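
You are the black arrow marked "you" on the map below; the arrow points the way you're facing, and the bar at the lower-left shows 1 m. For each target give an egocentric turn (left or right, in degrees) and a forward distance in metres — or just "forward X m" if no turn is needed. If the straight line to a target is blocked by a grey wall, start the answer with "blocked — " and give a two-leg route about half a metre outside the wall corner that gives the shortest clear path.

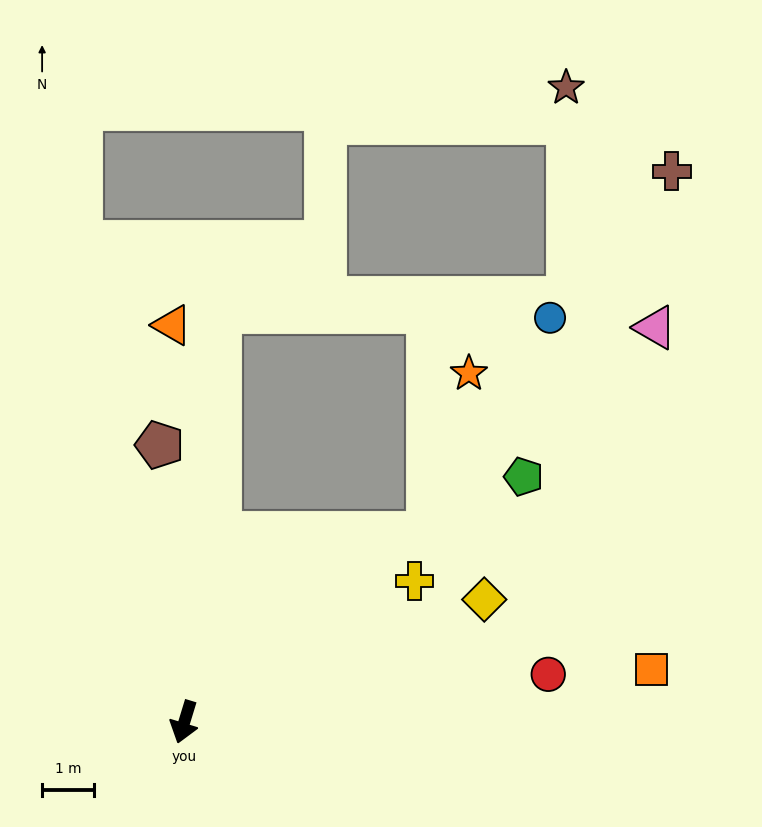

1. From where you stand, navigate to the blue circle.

blocked — turn left 145°, forward 5.9 m, then turn left 22°, forward 4.8 m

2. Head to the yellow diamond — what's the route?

turn left 129°, forward 6.2 m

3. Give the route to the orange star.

blocked — turn left 145°, forward 5.9 m, then turn left 38°, forward 3.2 m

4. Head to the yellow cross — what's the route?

turn left 138°, forward 5.2 m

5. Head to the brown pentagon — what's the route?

turn right 158°, forward 5.4 m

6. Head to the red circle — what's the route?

turn left 114°, forward 7.1 m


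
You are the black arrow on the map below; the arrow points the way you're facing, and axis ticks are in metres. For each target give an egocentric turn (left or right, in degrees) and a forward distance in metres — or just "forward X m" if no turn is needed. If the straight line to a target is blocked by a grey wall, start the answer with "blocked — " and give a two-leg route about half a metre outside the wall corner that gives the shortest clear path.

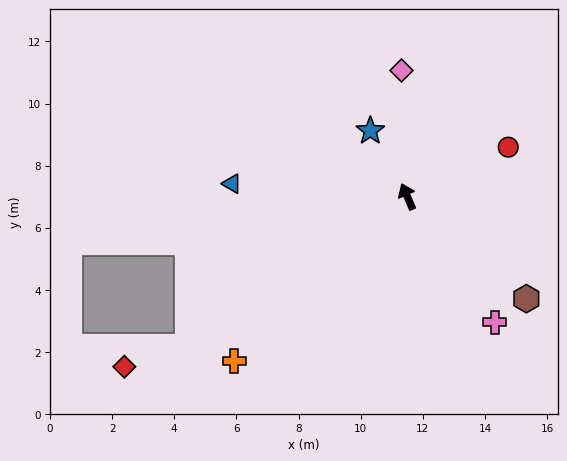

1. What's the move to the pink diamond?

turn right 21°, forward 4.1 m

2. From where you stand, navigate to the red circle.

turn right 87°, forward 3.6 m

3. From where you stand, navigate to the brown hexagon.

turn right 154°, forward 5.0 m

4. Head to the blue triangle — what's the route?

turn left 63°, forward 5.7 m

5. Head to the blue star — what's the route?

turn left 6°, forward 2.4 m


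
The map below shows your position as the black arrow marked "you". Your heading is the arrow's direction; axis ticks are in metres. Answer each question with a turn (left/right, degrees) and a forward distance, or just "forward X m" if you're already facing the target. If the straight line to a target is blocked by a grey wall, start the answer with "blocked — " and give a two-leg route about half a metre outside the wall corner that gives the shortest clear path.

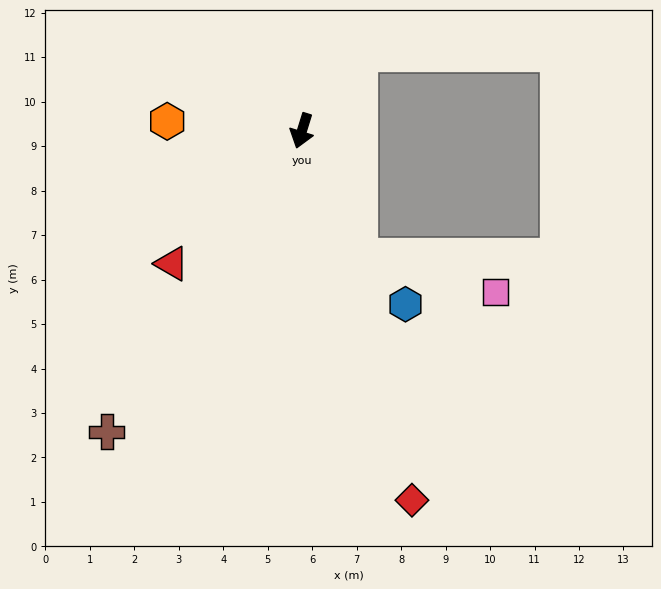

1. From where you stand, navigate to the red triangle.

turn right 27°, forward 4.2 m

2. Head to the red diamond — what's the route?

turn left 34°, forward 8.7 m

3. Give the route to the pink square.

blocked — turn left 41°, forward 3.1 m, then turn left 52°, forward 3.2 m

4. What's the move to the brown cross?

turn right 16°, forward 8.1 m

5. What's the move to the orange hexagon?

turn right 77°, forward 3.0 m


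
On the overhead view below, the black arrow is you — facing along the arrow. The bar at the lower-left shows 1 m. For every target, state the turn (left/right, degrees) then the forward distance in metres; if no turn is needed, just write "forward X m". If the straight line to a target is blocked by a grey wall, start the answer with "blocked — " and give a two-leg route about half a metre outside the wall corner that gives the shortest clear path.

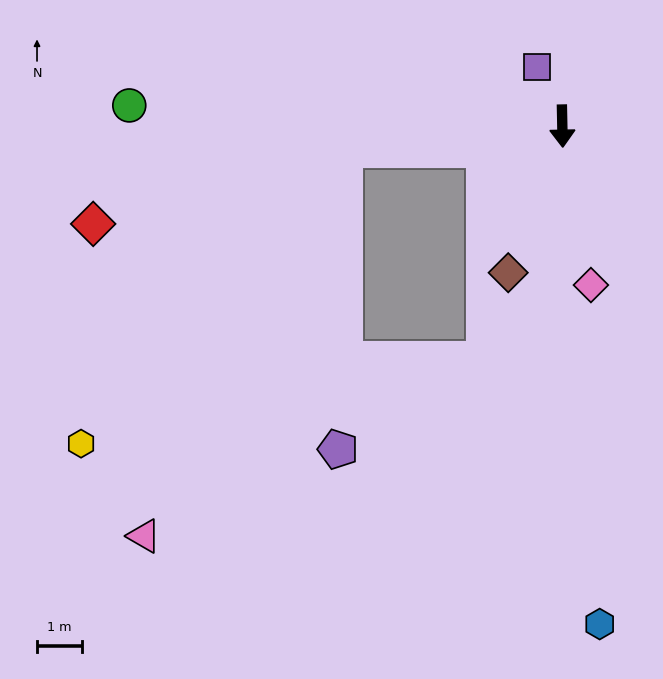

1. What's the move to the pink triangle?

blocked — turn right 85°, forward 4.9 m, then turn left 57°, forward 9.7 m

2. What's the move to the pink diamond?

turn left 9°, forward 3.6 m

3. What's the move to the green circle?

turn right 94°, forward 9.7 m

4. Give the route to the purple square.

turn right 158°, forward 1.4 m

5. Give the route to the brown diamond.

turn right 21°, forward 3.5 m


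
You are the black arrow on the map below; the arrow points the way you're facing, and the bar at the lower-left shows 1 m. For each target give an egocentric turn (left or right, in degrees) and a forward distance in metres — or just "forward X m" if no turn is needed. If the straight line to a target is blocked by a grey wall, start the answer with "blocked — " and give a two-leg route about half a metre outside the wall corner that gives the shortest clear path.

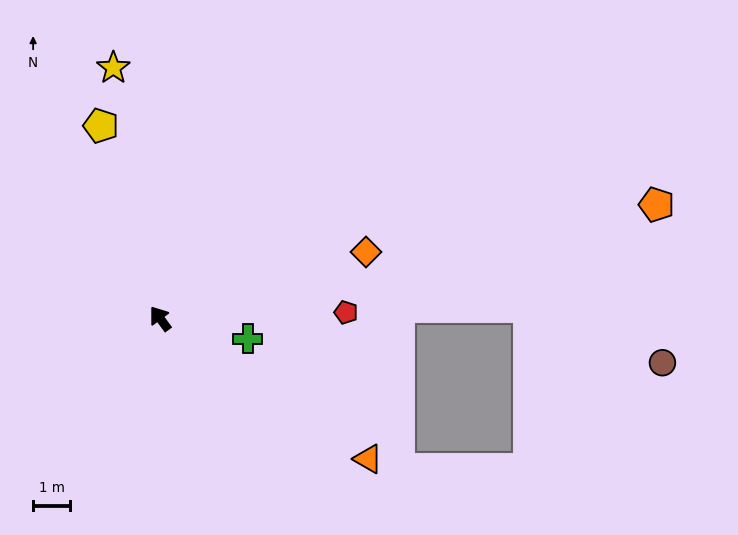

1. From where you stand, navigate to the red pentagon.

turn right 125°, forward 5.0 m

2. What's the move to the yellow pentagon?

turn right 19°, forward 5.4 m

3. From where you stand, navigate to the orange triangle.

turn right 160°, forward 6.8 m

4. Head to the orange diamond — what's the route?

turn right 109°, forward 5.8 m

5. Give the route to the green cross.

turn right 139°, forward 2.4 m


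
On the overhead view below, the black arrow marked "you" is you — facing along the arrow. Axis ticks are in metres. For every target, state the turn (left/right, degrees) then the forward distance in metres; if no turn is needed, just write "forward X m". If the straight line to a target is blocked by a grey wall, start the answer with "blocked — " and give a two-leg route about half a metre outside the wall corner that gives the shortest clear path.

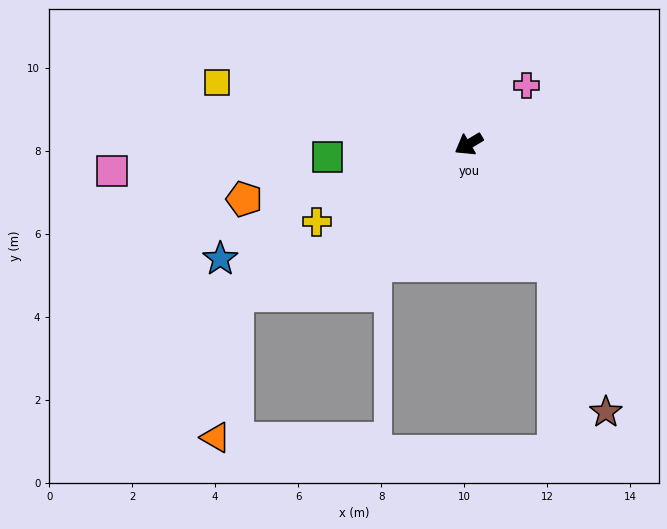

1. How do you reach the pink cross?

turn right 166°, forward 2.0 m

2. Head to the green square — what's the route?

turn right 26°, forward 3.4 m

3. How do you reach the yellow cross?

turn right 4°, forward 4.1 m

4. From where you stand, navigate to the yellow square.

turn right 45°, forward 6.2 m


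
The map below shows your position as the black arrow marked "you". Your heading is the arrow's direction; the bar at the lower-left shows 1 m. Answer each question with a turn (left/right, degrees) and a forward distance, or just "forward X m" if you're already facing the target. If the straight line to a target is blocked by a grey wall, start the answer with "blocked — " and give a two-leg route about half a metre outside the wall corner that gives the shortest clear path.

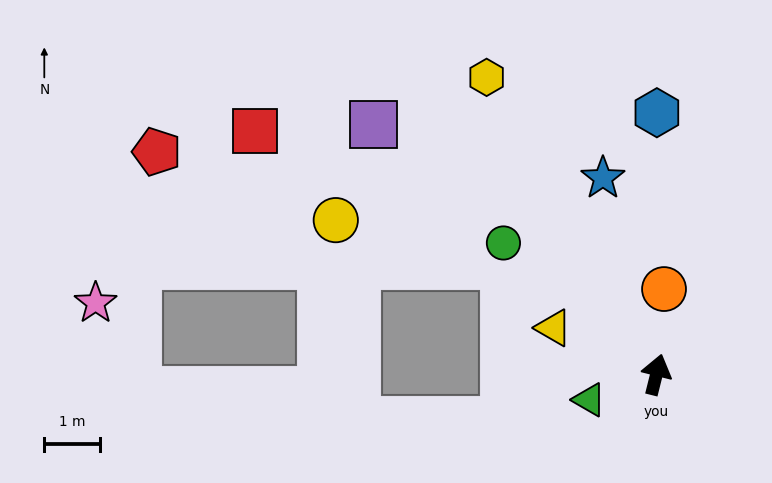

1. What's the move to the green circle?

turn left 63°, forward 3.6 m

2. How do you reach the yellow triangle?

turn left 80°, forward 2.0 m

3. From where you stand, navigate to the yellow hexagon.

turn left 44°, forward 6.1 m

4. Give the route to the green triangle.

turn left 125°, forward 1.3 m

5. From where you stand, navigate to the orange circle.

turn left 9°, forward 1.5 m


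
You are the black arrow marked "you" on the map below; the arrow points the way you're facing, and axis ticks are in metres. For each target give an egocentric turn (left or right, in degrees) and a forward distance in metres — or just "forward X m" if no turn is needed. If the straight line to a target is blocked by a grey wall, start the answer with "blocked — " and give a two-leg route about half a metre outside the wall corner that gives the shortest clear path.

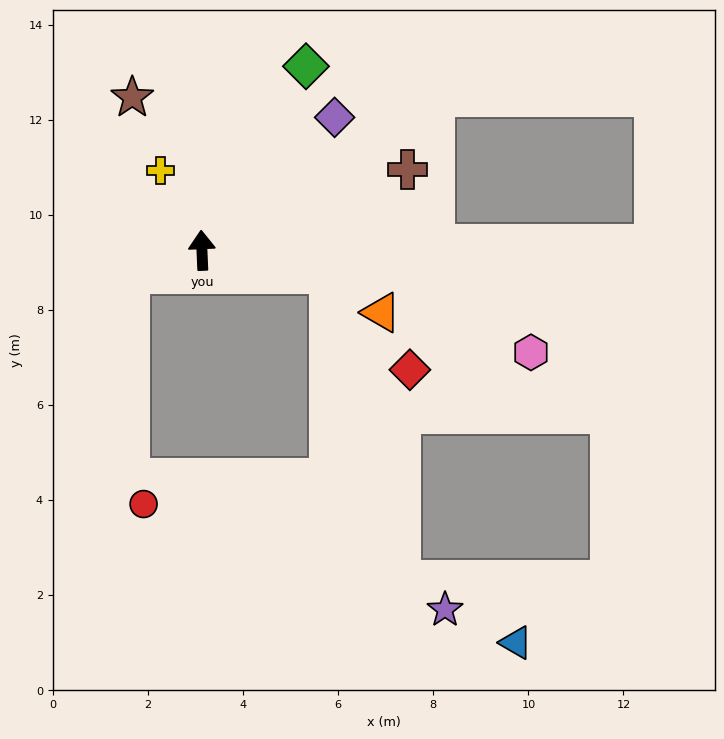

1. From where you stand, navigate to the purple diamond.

turn right 47°, forward 3.9 m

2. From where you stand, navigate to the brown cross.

turn right 71°, forward 4.6 m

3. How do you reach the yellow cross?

turn left 25°, forward 1.9 m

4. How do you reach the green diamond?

turn right 32°, forward 4.4 m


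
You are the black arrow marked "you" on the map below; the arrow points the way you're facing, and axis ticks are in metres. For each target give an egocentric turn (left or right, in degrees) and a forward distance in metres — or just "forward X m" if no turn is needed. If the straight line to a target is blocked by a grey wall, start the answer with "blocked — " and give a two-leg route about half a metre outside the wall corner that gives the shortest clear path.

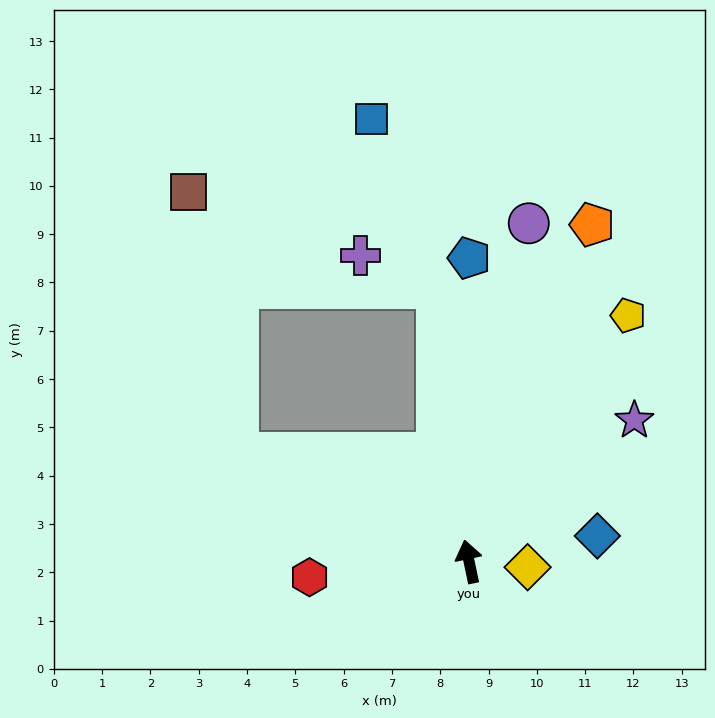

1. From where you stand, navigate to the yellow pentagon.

turn right 45°, forward 6.1 m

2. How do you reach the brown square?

blocked — turn left 53°, forward 5.3 m, then turn right 54°, forward 5.5 m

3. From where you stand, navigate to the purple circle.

turn right 22°, forward 7.1 m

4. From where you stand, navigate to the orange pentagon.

turn right 32°, forward 7.4 m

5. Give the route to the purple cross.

blocked — turn right 5°, forward 5.7 m, then turn left 60°, forward 1.7 m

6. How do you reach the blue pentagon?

turn right 12°, forward 6.3 m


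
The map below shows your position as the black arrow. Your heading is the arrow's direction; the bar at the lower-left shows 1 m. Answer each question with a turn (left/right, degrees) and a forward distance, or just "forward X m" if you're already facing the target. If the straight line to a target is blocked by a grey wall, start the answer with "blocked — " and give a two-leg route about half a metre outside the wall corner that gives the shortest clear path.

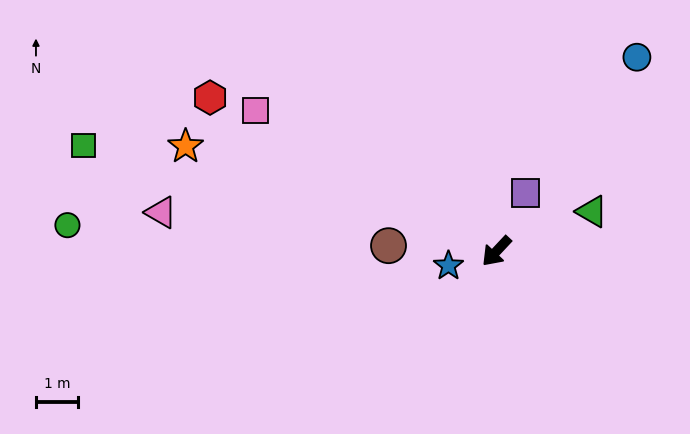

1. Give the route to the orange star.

turn right 66°, forward 7.9 m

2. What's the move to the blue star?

turn right 30°, forward 1.2 m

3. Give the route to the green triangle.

turn left 156°, forward 2.5 m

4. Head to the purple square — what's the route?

turn right 164°, forward 1.6 m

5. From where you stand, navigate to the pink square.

turn right 77°, forward 6.7 m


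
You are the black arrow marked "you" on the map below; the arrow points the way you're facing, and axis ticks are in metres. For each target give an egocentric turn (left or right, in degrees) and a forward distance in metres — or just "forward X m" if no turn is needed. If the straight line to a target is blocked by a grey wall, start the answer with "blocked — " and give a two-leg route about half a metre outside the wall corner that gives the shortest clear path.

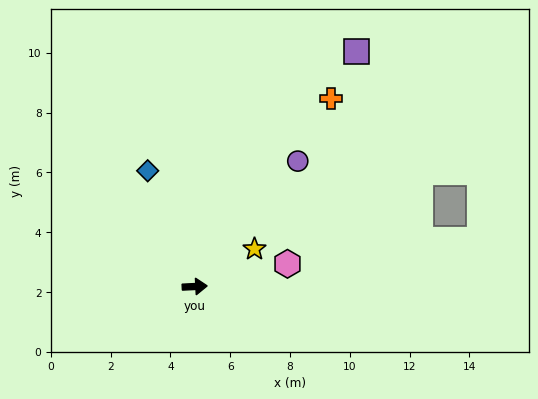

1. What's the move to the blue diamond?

turn left 109°, forward 4.2 m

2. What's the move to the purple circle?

turn left 48°, forward 5.4 m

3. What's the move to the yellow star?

turn left 29°, forward 2.4 m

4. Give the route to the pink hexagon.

turn left 11°, forward 3.2 m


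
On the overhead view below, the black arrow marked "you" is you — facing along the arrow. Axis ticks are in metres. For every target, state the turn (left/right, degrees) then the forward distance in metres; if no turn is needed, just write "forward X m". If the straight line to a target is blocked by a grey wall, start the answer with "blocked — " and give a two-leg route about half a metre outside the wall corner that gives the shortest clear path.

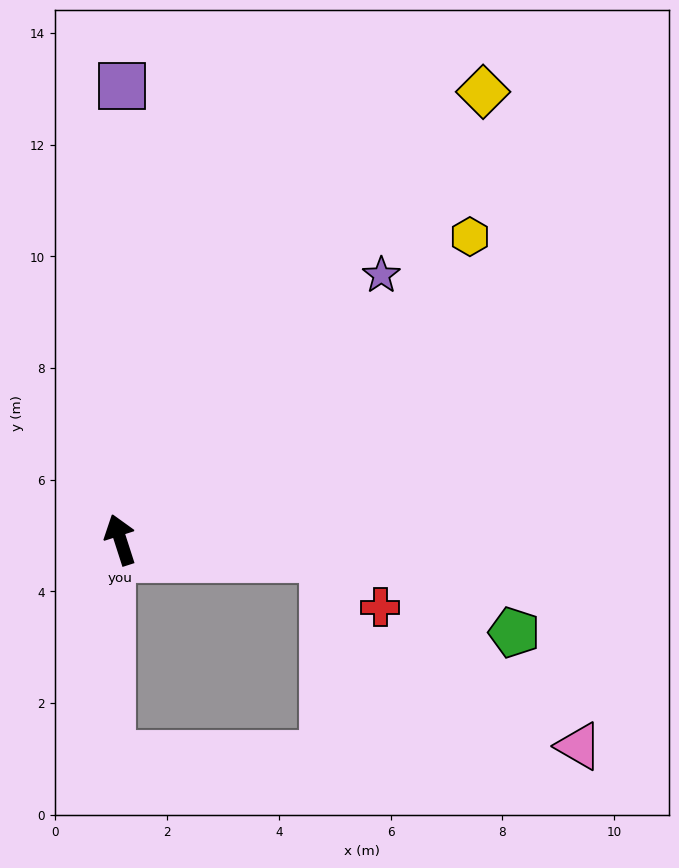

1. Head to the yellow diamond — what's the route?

turn right 57°, forward 10.3 m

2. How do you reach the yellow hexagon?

turn right 67°, forward 8.3 m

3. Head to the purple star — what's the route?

turn right 62°, forward 6.7 m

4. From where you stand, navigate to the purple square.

turn right 18°, forward 8.1 m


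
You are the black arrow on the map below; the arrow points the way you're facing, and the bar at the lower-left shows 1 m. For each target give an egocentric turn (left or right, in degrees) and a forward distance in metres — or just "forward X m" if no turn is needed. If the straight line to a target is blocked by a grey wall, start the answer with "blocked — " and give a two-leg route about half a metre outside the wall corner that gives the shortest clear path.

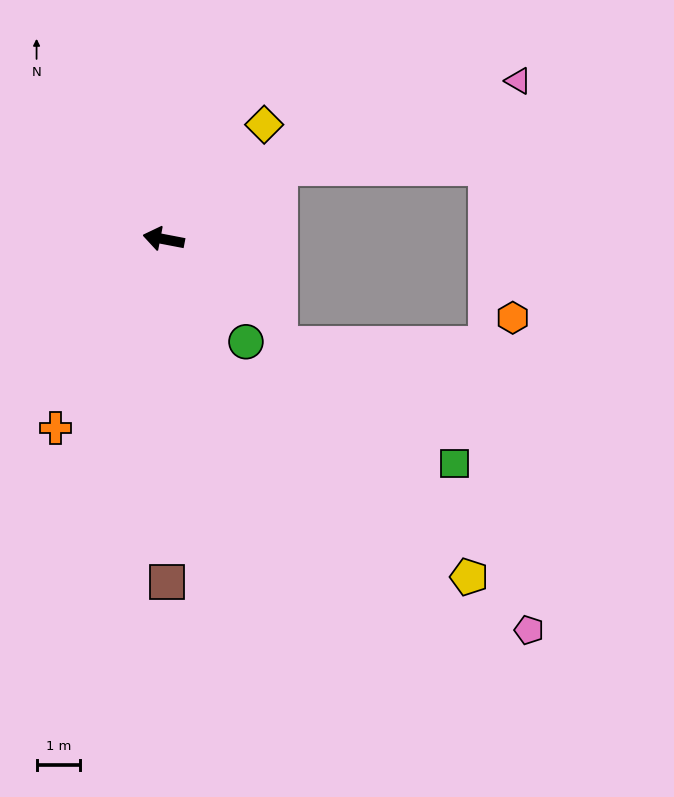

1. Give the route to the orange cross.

turn left 71°, forward 5.0 m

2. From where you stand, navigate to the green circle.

turn left 140°, forward 3.0 m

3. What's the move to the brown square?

turn left 101°, forward 7.9 m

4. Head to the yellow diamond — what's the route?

turn right 120°, forward 3.5 m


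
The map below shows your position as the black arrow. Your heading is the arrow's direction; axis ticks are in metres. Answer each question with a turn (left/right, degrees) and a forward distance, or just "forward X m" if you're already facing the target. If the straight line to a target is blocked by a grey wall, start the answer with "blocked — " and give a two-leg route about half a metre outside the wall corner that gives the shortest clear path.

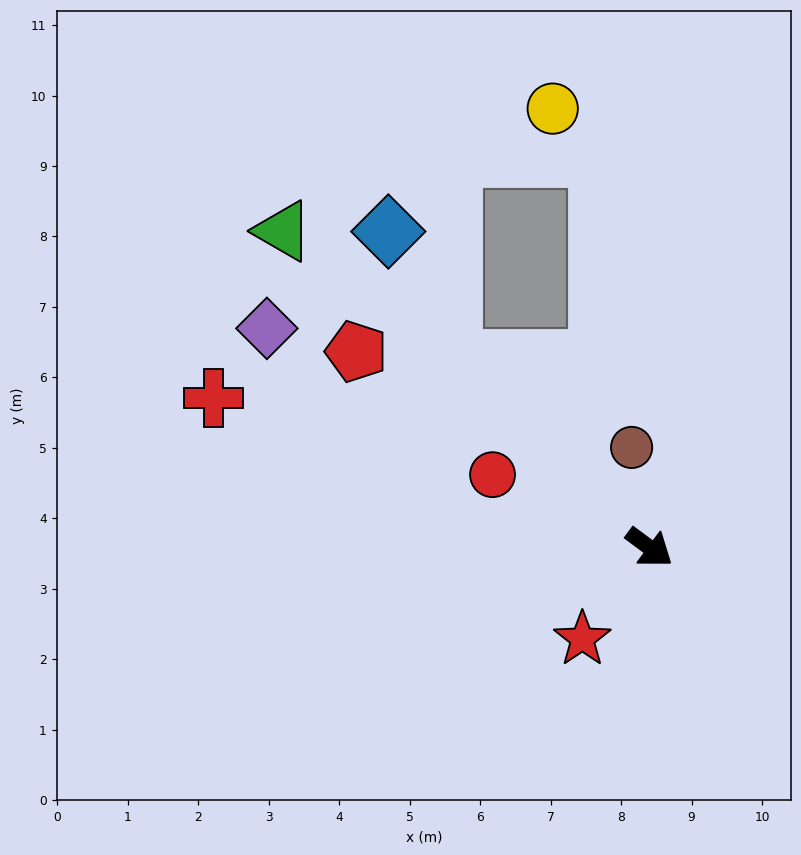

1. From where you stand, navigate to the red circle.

turn right 168°, forward 2.5 m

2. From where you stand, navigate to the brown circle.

turn left 137°, forward 1.4 m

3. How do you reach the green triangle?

turn left 176°, forward 6.9 m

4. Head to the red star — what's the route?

turn right 90°, forward 1.6 m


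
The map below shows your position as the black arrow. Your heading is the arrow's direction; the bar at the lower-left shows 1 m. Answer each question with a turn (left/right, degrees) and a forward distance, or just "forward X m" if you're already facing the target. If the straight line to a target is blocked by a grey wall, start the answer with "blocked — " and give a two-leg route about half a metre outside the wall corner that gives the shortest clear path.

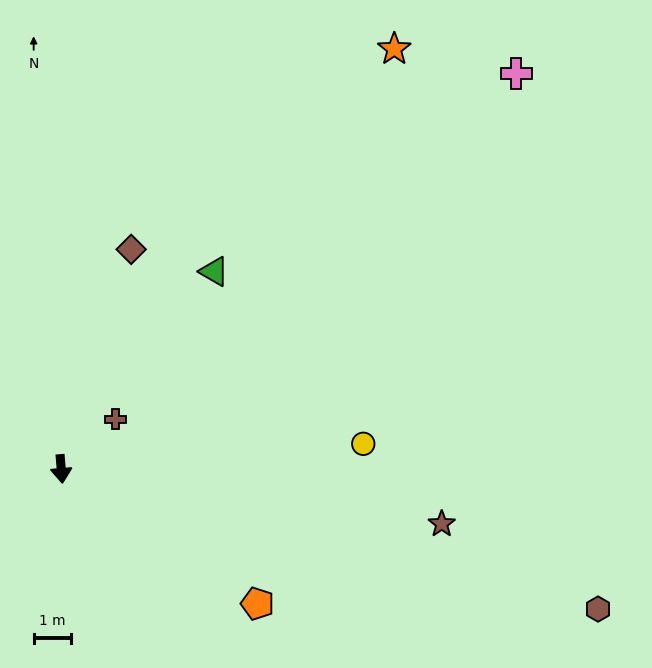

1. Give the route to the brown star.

turn left 77°, forward 10.2 m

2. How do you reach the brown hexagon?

turn left 71°, forward 14.7 m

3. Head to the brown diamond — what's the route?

turn left 158°, forward 6.1 m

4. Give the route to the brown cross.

turn left 128°, forward 2.0 m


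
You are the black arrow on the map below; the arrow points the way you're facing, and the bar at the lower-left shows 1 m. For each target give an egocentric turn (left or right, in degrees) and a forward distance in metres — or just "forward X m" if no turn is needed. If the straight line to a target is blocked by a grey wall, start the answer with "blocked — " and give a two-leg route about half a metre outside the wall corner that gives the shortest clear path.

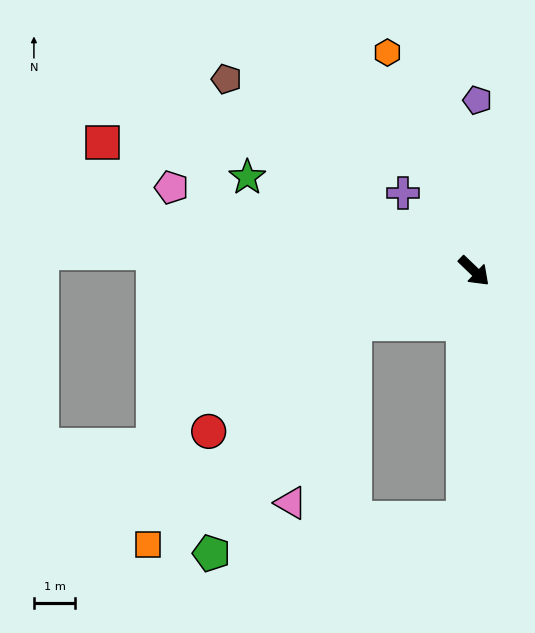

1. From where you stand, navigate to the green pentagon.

blocked — turn right 112°, forward 3.2 m, then turn left 34°, forward 6.5 m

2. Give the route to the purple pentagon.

turn left 133°, forward 4.1 m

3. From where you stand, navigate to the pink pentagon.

turn right 152°, forward 7.6 m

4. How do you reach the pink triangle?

blocked — turn right 112°, forward 3.2 m, then turn left 46°, forward 4.6 m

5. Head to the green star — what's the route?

turn right 159°, forward 5.9 m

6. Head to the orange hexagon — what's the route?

turn left 155°, forward 5.7 m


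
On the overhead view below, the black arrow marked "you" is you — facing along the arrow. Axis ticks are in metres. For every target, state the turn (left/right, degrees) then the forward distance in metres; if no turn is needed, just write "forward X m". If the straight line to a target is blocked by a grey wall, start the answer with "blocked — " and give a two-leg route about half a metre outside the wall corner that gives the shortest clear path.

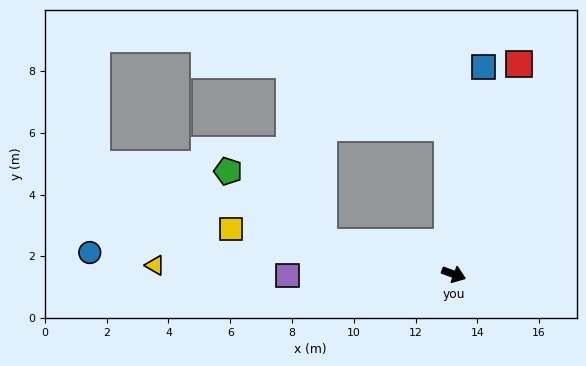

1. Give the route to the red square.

turn left 93°, forward 7.1 m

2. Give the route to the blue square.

turn left 102°, forward 6.8 m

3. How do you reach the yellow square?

turn right 171°, forward 7.4 m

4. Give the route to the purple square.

turn right 159°, forward 5.4 m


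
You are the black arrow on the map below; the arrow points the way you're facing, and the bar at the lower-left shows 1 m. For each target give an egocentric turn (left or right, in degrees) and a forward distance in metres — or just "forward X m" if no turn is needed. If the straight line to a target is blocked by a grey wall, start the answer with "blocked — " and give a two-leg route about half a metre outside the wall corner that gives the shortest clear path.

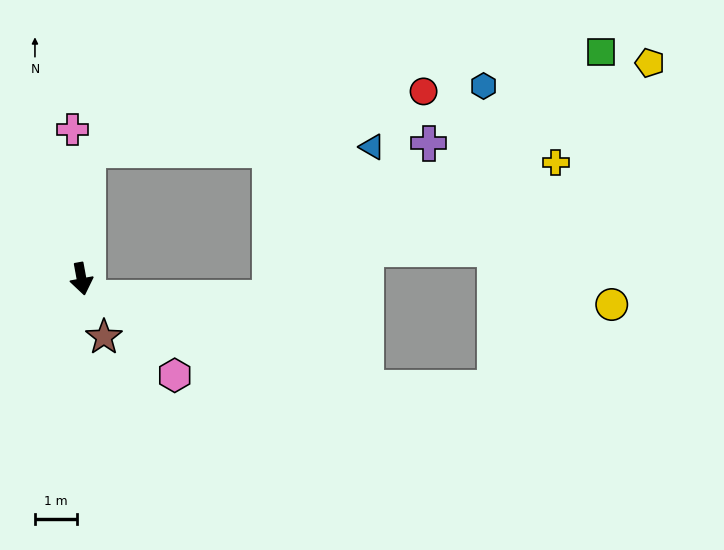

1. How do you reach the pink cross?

turn left 173°, forward 3.6 m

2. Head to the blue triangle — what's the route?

blocked — turn left 167°, forward 3.1 m, then turn right 87°, forward 6.8 m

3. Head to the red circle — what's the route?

blocked — turn left 167°, forward 3.1 m, then turn right 78°, forward 8.1 m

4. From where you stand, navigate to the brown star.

turn left 11°, forward 1.5 m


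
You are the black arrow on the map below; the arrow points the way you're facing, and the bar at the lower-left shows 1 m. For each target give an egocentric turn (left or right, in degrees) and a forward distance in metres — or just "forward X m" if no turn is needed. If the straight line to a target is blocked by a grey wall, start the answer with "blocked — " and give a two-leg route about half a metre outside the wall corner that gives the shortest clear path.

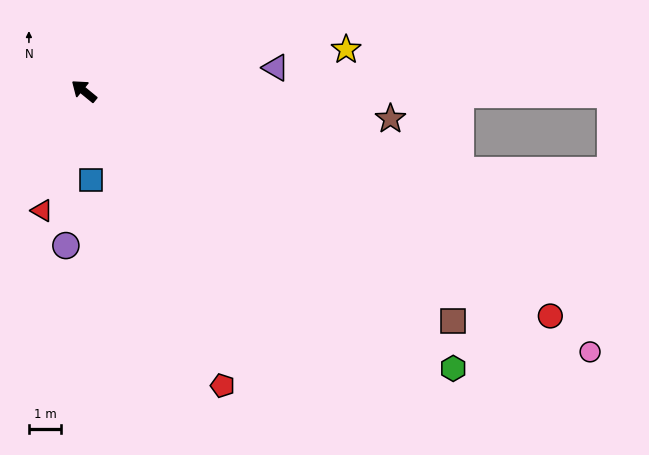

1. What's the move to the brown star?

turn right 146°, forward 9.4 m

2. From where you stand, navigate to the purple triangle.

turn right 134°, forward 5.9 m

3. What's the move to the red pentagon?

turn left 154°, forward 10.0 m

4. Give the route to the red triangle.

turn left 110°, forward 3.9 m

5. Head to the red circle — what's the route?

turn right 166°, forward 15.9 m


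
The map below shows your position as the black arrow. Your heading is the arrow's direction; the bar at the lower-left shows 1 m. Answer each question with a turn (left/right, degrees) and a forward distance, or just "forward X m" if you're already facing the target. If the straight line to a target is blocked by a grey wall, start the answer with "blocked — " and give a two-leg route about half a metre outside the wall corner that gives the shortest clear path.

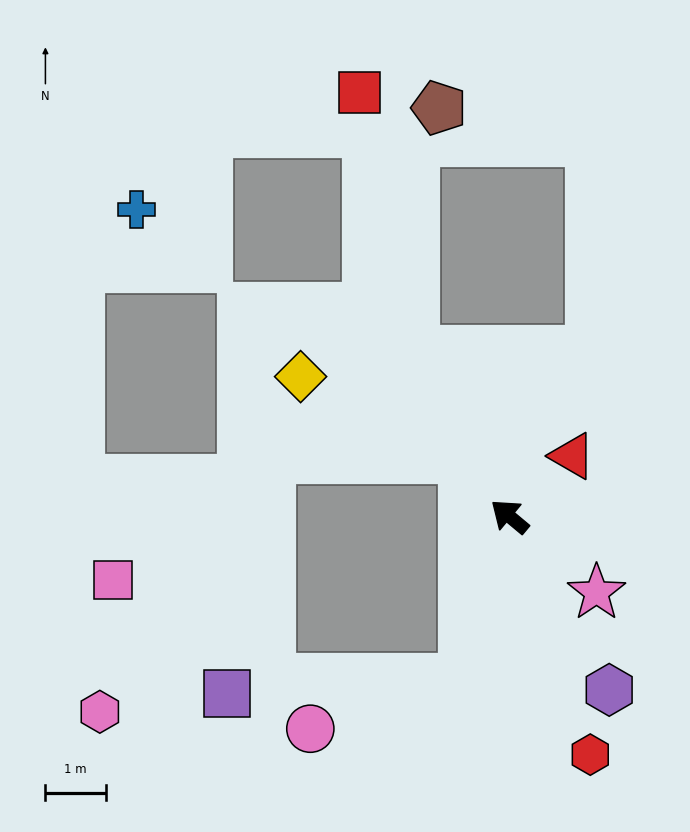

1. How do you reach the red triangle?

turn right 96°, forward 1.4 m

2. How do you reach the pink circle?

blocked — turn left 114°, forward 2.8 m, then turn right 56°, forward 2.7 m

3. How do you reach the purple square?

blocked — turn left 114°, forward 2.8 m, then turn right 71°, forward 3.9 m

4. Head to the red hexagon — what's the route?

turn left 149°, forward 4.2 m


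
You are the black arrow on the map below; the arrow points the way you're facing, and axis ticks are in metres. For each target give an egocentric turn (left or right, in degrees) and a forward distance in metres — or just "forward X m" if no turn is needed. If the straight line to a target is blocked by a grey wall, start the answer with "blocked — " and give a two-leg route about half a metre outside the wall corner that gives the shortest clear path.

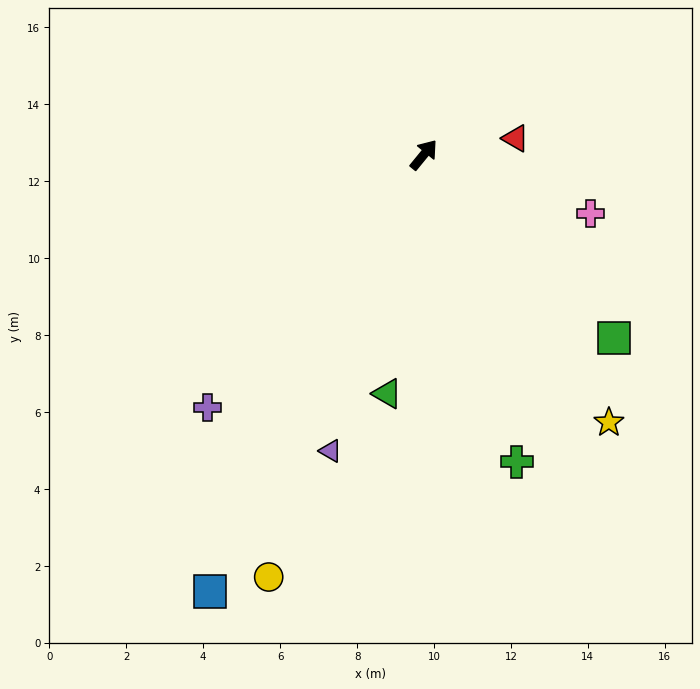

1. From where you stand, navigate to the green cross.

turn right 124°, forward 8.3 m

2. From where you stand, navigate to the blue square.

turn right 167°, forward 12.6 m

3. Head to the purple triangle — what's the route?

turn right 158°, forward 8.1 m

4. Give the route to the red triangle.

turn right 41°, forward 2.4 m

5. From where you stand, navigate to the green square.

turn right 95°, forward 6.9 m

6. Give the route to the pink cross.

turn right 70°, forward 4.6 m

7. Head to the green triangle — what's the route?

turn right 149°, forward 6.3 m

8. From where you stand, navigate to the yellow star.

turn right 106°, forward 8.5 m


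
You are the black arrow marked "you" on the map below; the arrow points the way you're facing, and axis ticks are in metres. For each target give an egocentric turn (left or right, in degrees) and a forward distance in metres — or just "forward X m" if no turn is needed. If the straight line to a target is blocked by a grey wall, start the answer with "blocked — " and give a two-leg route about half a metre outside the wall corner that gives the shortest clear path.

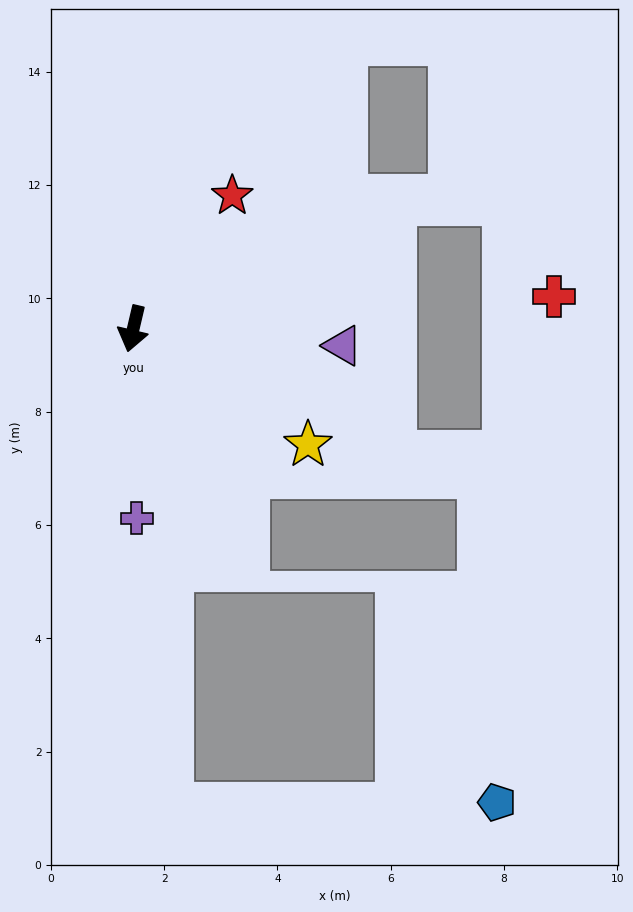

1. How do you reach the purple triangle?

turn left 99°, forward 3.7 m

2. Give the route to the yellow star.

turn left 70°, forward 3.7 m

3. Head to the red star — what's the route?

turn left 157°, forward 2.9 m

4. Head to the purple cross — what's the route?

turn left 14°, forward 3.3 m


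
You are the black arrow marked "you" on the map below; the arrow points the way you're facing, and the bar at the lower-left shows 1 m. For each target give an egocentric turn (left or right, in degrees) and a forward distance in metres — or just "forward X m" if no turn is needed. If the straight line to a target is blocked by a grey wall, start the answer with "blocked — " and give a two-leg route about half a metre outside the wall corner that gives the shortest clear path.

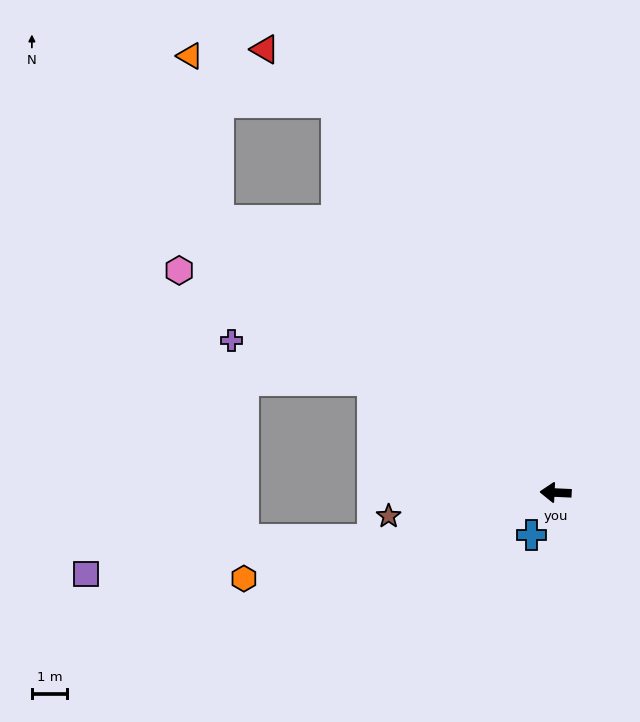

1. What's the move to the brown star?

turn left 11°, forward 4.8 m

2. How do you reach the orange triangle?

blocked — turn right 36°, forward 12.2 m, then turn right 41°, forward 4.7 m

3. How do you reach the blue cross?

turn left 63°, forward 1.4 m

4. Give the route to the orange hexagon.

turn left 18°, forward 9.1 m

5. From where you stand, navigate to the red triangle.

blocked — turn right 58°, forward 12.6 m, then turn left 24°, forward 2.5 m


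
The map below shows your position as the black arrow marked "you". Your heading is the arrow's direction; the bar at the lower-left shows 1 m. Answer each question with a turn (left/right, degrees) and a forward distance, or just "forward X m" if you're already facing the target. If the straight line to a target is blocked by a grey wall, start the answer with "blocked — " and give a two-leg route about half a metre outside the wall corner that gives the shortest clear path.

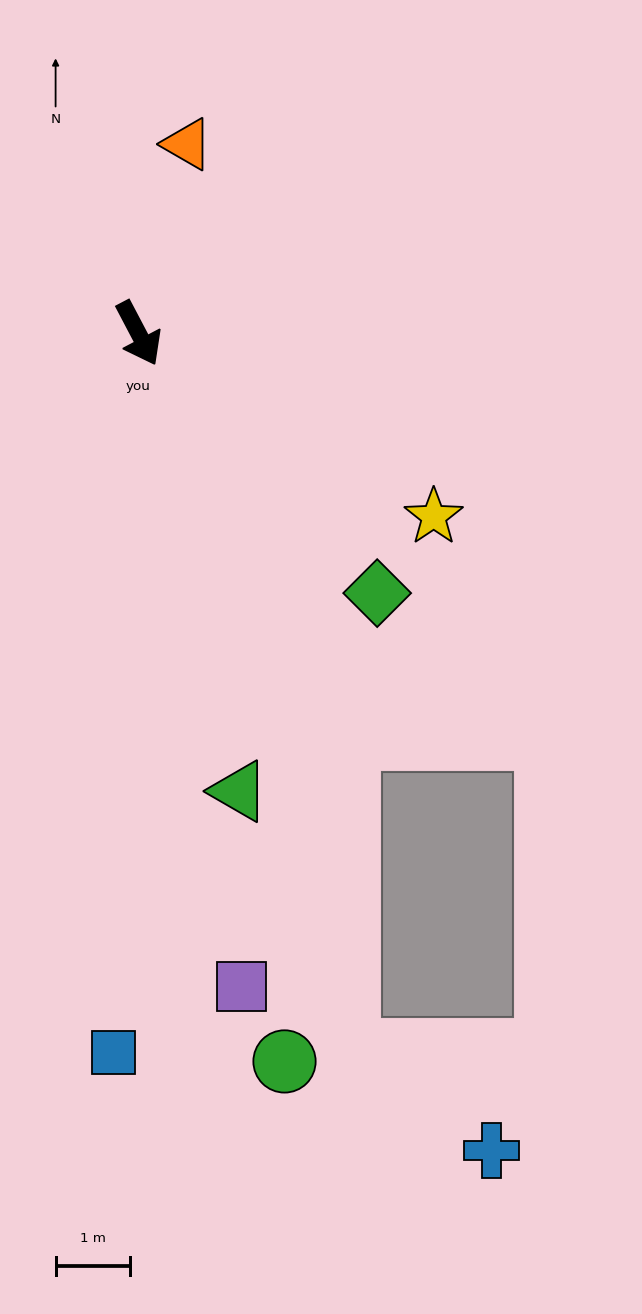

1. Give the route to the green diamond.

turn left 15°, forward 4.7 m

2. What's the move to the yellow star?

turn left 30°, forward 4.7 m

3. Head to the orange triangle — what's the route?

turn left 138°, forward 2.6 m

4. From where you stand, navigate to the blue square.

turn right 30°, forward 9.6 m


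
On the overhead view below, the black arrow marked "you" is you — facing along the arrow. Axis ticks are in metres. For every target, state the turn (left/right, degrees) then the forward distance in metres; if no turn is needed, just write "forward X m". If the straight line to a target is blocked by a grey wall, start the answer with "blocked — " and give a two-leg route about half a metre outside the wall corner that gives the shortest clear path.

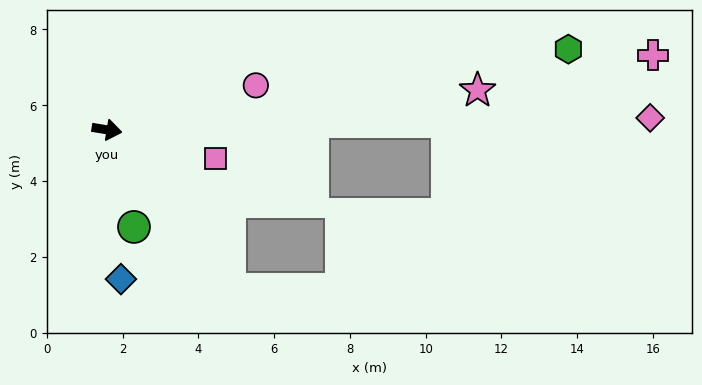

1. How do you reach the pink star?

turn left 15°, forward 9.8 m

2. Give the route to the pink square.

turn right 6°, forward 3.0 m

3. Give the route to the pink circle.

turn left 26°, forward 4.1 m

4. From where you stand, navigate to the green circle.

turn right 65°, forward 2.7 m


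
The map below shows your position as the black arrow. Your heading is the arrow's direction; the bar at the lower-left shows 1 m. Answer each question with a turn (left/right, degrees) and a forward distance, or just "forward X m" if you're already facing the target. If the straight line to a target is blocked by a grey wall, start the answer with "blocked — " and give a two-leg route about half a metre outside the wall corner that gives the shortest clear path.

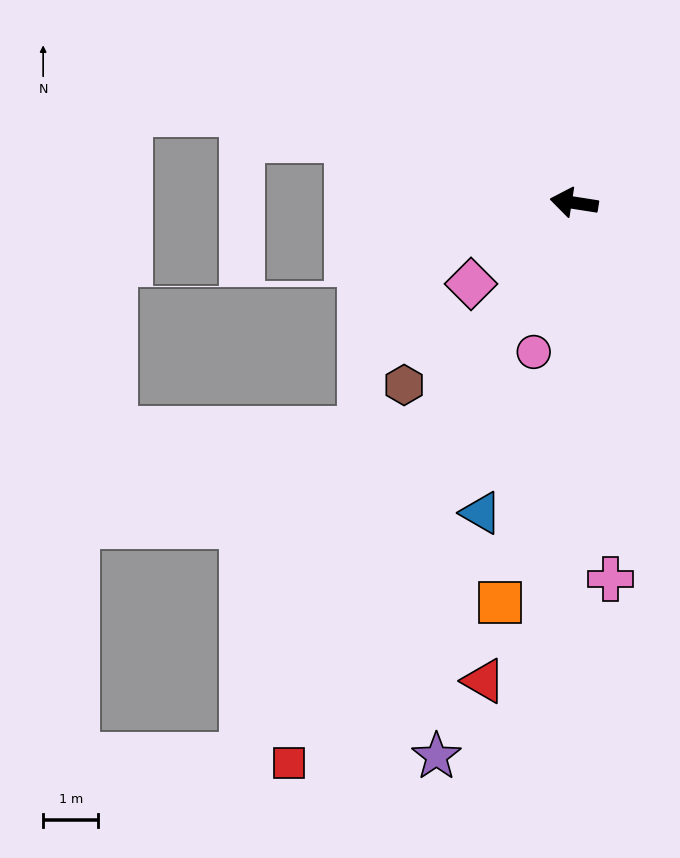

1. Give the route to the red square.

turn left 72°, forward 11.4 m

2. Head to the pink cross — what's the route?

turn left 104°, forward 6.9 m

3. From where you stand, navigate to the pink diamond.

turn left 47°, forward 2.4 m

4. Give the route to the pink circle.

turn left 84°, forward 2.8 m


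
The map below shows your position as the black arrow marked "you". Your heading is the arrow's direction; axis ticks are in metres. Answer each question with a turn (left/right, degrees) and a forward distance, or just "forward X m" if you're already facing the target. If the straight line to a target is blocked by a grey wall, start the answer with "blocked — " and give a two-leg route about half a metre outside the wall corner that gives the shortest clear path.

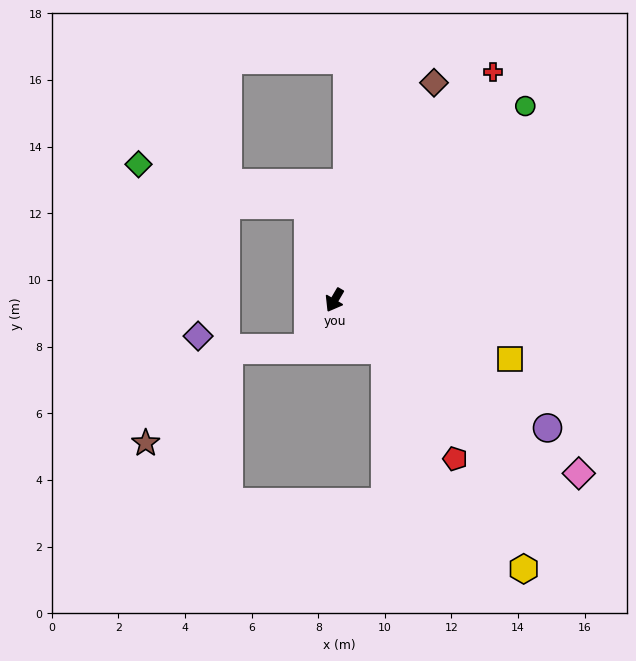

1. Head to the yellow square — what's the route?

turn left 102°, forward 5.6 m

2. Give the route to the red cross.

turn left 175°, forward 8.3 m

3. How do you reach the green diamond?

blocked — turn right 134°, forward 3.0 m, then turn left 61°, forward 5.2 m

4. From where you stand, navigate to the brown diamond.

turn right 174°, forward 7.2 m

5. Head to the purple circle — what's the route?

turn left 89°, forward 7.5 m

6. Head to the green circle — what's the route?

turn left 166°, forward 8.2 m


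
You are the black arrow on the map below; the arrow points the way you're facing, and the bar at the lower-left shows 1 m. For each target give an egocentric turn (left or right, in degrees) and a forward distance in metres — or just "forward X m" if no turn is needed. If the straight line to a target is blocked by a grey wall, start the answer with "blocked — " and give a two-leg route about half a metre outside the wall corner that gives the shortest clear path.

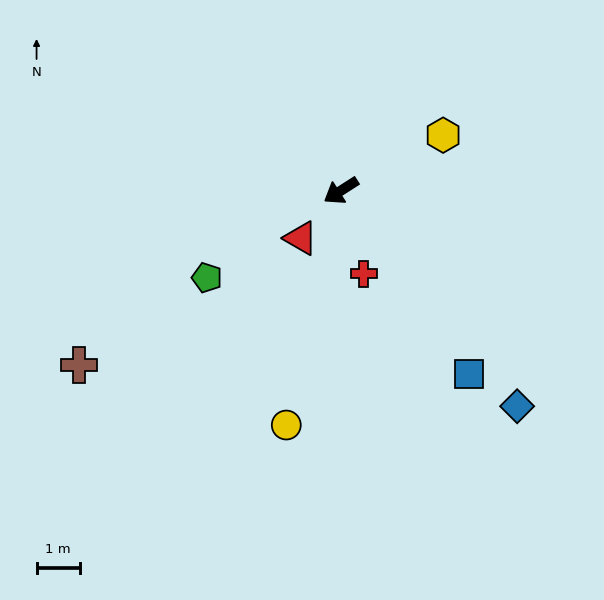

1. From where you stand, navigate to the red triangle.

turn left 17°, forward 1.4 m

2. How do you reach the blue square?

turn left 92°, forward 5.2 m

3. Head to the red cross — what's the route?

turn left 73°, forward 2.0 m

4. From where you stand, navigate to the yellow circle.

turn left 44°, forward 5.6 m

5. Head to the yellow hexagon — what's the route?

turn left 176°, forward 2.7 m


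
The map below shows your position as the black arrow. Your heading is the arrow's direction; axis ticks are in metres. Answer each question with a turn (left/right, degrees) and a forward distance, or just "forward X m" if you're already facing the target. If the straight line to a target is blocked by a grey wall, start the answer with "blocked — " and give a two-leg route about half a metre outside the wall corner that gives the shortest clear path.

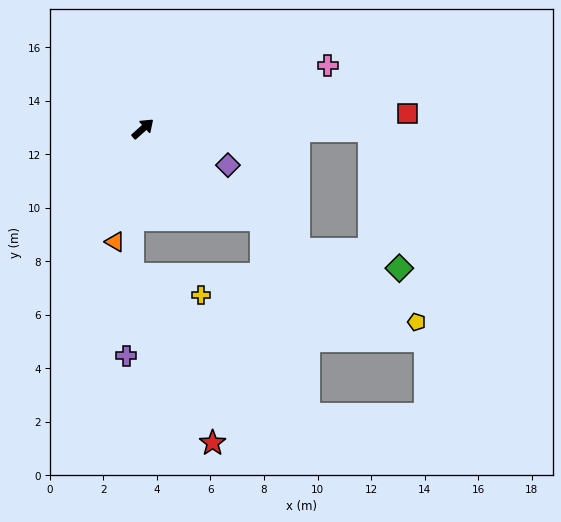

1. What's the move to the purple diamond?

turn right 65°, forward 3.5 m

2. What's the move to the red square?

turn right 39°, forward 9.9 m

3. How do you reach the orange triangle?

turn right 146°, forward 4.4 m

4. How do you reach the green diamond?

blocked — turn right 79°, forward 7.4 m, then turn left 26°, forward 3.8 m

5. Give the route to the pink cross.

turn right 23°, forward 7.3 m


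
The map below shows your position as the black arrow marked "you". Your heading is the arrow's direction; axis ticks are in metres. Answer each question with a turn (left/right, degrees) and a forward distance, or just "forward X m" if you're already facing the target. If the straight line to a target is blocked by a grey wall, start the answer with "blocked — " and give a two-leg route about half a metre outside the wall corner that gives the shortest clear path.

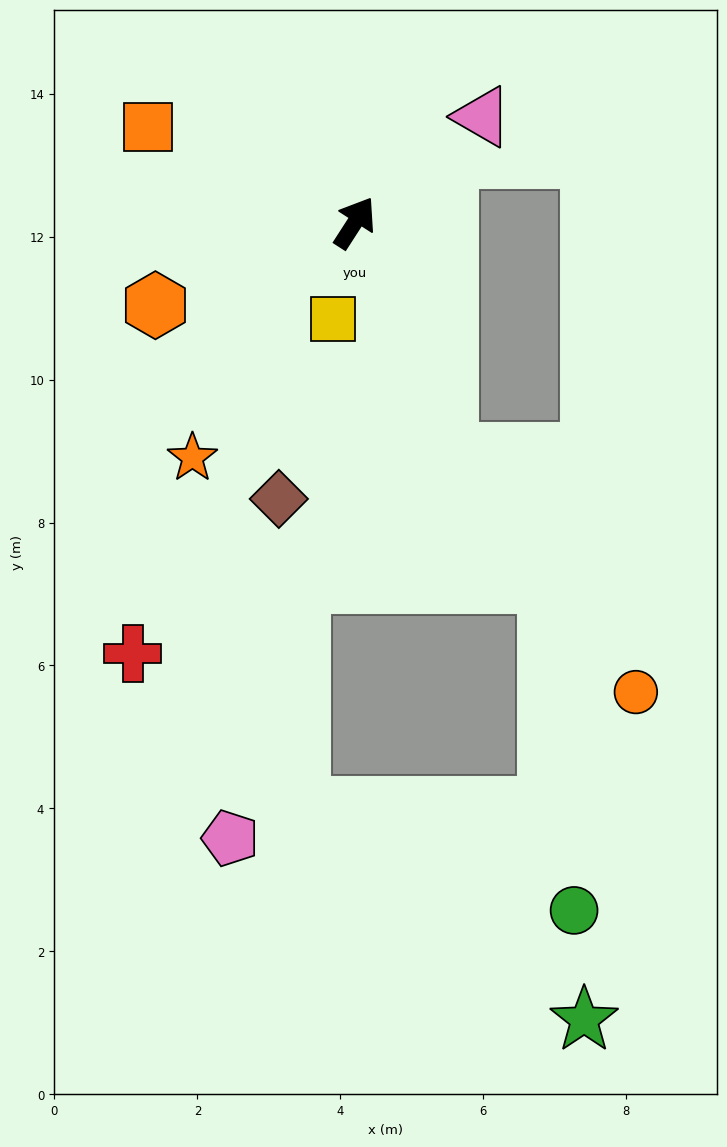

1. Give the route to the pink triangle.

turn right 17°, forward 2.3 m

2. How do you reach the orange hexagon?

turn left 145°, forward 3.0 m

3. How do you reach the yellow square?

turn right 160°, forward 1.4 m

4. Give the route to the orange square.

turn left 98°, forward 3.2 m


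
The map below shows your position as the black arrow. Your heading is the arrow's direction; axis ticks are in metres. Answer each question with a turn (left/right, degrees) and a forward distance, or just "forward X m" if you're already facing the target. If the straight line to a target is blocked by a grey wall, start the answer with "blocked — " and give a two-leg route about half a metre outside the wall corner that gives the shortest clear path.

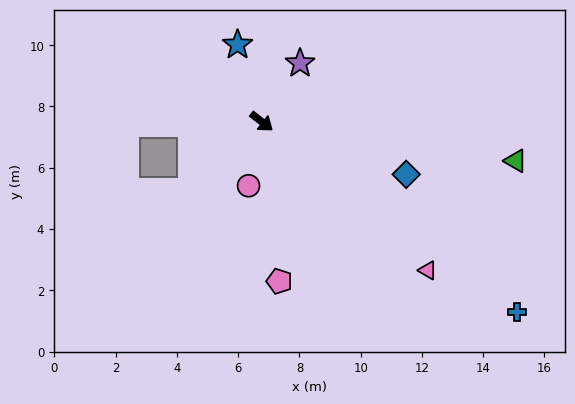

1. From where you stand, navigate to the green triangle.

turn left 29°, forward 8.4 m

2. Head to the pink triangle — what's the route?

turn right 4°, forward 7.3 m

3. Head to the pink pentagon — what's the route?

turn right 46°, forward 5.2 m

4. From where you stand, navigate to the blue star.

turn left 145°, forward 2.6 m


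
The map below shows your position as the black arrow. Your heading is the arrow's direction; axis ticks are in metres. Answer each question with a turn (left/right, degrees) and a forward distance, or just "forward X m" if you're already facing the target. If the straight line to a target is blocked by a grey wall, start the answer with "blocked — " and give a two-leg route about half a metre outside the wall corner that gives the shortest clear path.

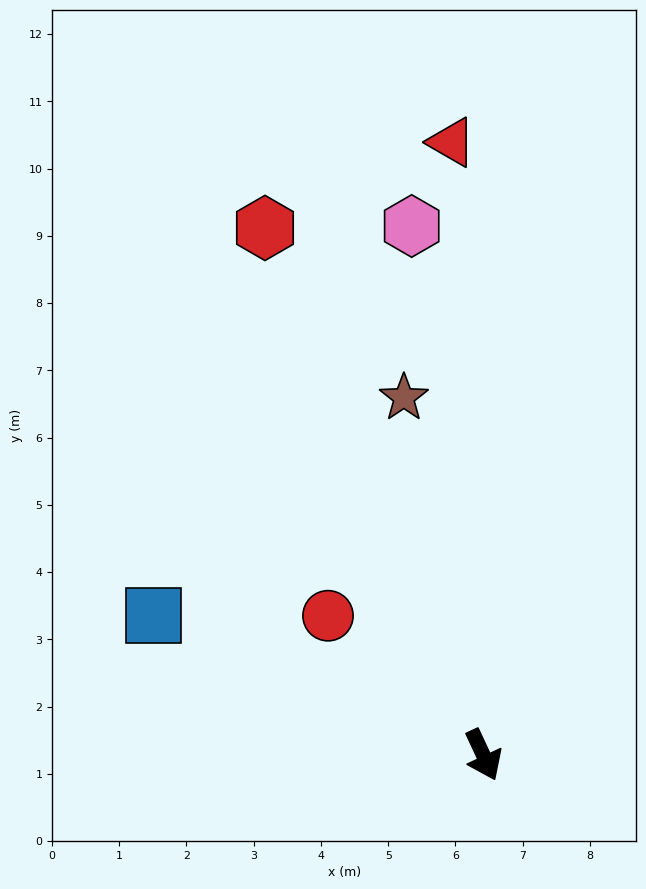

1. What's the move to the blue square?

turn right 138°, forward 5.3 m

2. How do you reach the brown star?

turn left 168°, forward 5.4 m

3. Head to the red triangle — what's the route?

turn left 158°, forward 9.1 m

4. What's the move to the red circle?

turn right 157°, forward 3.1 m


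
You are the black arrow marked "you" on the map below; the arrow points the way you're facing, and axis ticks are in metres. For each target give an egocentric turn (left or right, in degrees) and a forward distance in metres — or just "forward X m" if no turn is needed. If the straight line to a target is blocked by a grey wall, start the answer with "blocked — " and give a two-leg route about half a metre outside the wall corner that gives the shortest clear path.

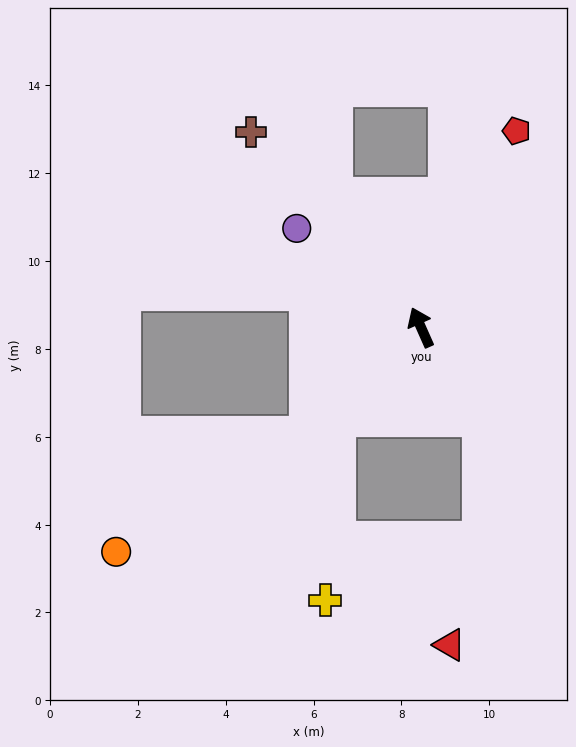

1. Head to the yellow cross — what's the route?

blocked — turn left 113°, forward 2.8 m, then turn left 39°, forward 4.2 m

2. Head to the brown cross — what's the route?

turn left 17°, forward 5.9 m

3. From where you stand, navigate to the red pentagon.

turn right 50°, forward 5.0 m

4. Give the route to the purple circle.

turn left 28°, forward 3.6 m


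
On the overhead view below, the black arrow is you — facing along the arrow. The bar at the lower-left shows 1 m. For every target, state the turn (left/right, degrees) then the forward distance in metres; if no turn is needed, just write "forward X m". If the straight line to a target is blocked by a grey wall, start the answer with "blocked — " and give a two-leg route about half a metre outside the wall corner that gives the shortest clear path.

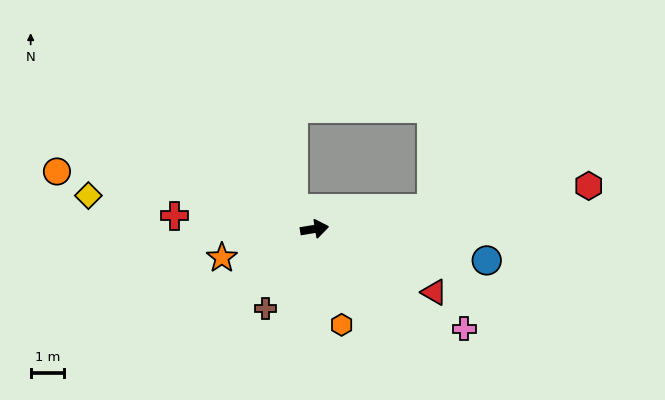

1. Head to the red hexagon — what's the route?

forward 8.3 m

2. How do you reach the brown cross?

turn right 131°, forward 2.8 m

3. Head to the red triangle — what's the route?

turn right 37°, forward 4.0 m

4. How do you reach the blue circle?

turn right 20°, forward 5.2 m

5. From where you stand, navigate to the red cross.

turn left 165°, forward 4.2 m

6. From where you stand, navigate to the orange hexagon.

turn right 84°, forward 3.0 m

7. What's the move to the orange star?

turn right 172°, forward 2.9 m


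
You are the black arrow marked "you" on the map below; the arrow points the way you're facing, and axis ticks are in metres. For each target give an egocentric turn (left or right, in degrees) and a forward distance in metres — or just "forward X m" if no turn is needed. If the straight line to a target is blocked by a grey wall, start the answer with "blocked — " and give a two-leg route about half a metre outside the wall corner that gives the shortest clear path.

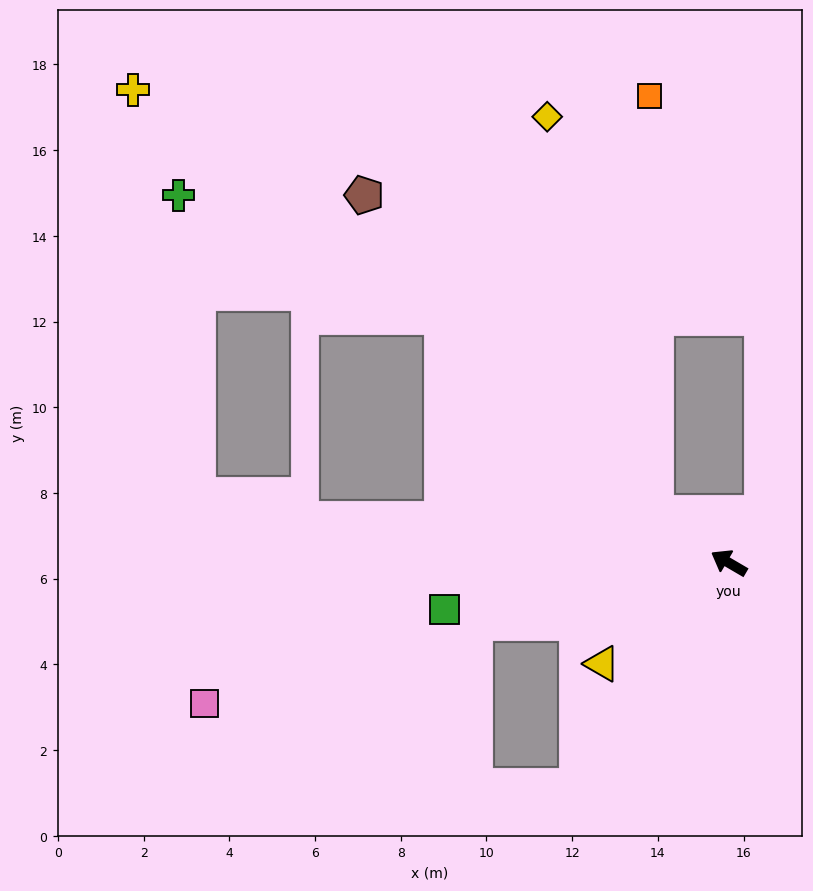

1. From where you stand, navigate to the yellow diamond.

blocked — turn right 4°, forward 2.1 m, then turn right 40°, forward 9.6 m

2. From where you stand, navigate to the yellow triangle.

turn left 69°, forward 3.8 m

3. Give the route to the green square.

turn left 40°, forward 6.7 m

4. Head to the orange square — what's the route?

blocked — turn right 4°, forward 2.1 m, then turn right 55°, forward 9.7 m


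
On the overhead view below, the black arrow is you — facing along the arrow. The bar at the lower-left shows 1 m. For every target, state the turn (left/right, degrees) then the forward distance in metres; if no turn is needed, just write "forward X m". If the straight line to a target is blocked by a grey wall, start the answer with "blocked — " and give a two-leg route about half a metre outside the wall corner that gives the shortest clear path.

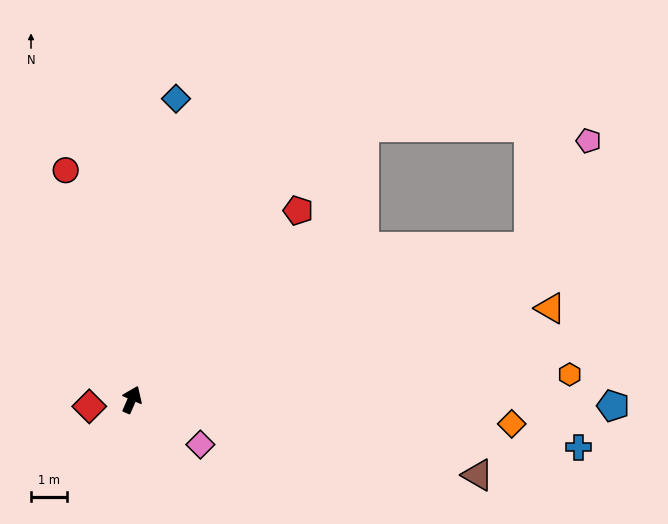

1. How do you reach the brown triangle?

turn right 79°, forward 9.7 m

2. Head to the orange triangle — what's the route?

turn right 54°, forward 11.8 m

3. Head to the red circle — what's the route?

turn left 40°, forward 6.6 m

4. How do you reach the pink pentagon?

blocked — turn right 46°, forward 11.7 m, then turn left 41°, forward 3.4 m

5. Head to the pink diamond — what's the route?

turn right 100°, forward 2.3 m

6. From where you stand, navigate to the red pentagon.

turn right 18°, forward 6.9 m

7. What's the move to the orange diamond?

turn right 70°, forward 10.5 m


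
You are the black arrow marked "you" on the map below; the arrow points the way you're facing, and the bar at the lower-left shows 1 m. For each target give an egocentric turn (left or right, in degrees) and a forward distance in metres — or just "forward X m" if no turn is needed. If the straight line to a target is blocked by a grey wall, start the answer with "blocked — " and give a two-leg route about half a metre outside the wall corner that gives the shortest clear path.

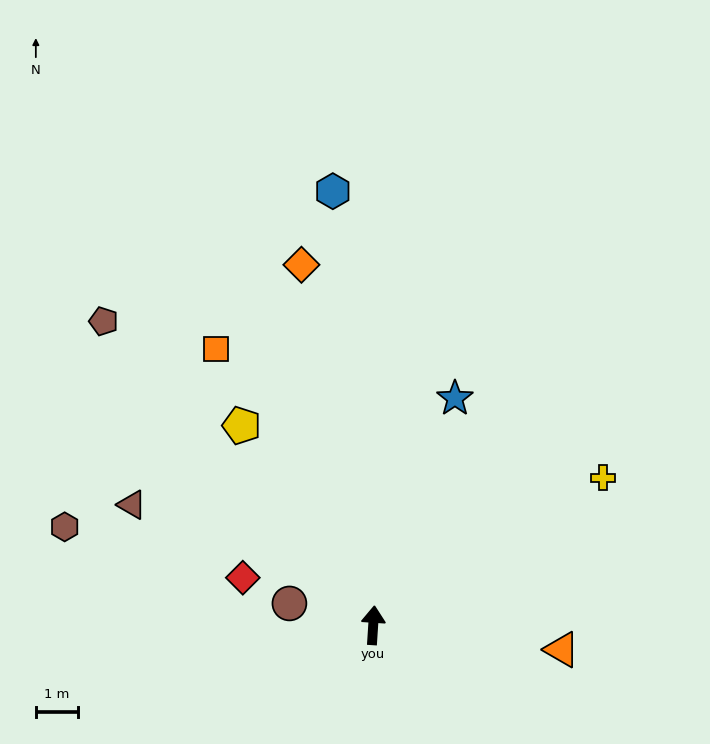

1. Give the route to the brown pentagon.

turn left 45°, forward 9.6 m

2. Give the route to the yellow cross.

turn right 54°, forward 6.5 m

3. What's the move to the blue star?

turn right 16°, forward 5.7 m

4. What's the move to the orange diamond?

turn left 15°, forward 8.7 m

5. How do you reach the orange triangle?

turn right 94°, forward 4.5 m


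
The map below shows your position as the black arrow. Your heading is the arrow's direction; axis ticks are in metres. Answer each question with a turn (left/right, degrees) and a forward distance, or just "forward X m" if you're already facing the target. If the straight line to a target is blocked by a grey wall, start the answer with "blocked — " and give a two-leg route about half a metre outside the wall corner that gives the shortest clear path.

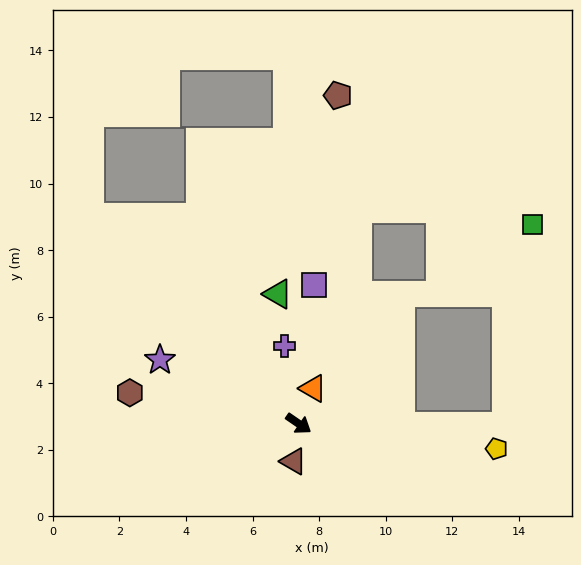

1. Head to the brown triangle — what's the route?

turn right 63°, forward 1.1 m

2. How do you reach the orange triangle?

turn left 102°, forward 1.1 m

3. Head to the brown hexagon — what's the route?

turn right 156°, forward 5.2 m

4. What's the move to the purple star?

turn right 170°, forward 4.6 m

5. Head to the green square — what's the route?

blocked — turn left 34°, forward 6.2 m, then turn left 83°, forward 6.1 m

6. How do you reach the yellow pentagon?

turn left 27°, forward 6.0 m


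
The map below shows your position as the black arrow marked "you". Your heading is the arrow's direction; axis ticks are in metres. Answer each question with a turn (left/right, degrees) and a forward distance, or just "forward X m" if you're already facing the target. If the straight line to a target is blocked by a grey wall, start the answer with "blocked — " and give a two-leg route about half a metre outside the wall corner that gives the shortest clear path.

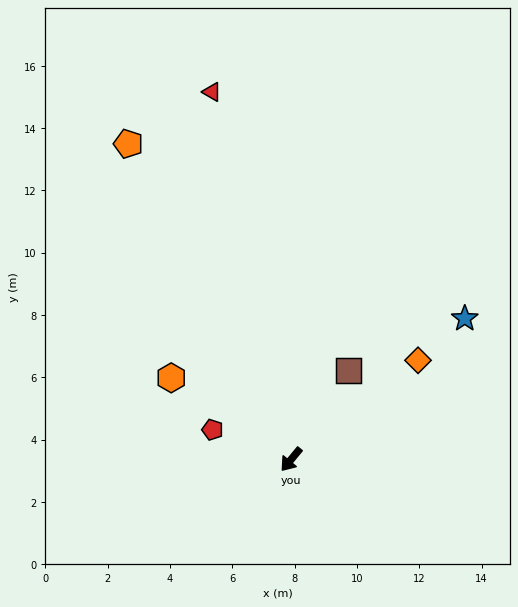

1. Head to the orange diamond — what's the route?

turn left 168°, forward 5.2 m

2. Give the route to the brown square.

turn right 174°, forward 3.4 m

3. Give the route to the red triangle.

turn right 128°, forward 12.1 m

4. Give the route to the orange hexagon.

turn right 85°, forward 4.7 m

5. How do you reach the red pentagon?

turn right 71°, forward 2.7 m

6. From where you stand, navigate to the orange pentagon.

turn right 113°, forward 11.4 m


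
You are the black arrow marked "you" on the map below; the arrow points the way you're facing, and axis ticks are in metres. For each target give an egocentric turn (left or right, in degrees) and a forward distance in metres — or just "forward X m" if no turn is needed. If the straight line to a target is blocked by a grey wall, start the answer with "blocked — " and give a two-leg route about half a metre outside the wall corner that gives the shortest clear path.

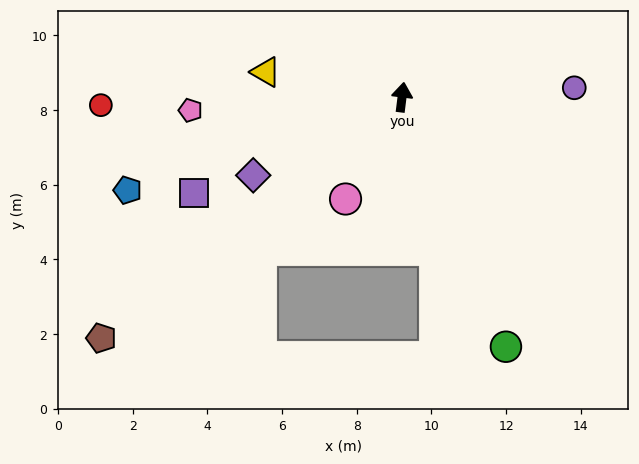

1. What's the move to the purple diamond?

turn left 125°, forward 4.5 m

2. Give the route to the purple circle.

turn right 80°, forward 4.6 m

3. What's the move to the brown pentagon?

turn left 136°, forward 10.3 m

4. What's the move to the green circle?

turn right 150°, forward 7.2 m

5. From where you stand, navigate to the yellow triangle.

turn left 87°, forward 3.7 m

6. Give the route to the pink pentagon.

turn left 101°, forward 5.7 m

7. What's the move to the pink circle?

turn left 158°, forward 3.1 m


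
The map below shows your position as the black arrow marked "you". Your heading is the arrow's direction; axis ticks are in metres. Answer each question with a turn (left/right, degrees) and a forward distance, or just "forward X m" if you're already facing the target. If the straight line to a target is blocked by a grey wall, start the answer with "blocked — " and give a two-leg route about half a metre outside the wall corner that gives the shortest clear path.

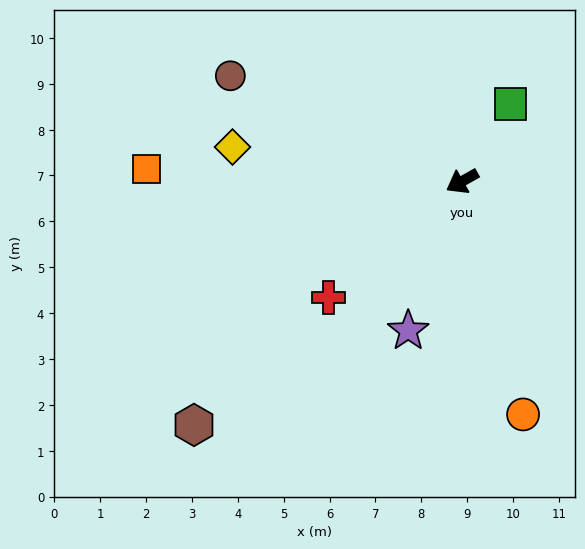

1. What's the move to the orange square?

turn right 32°, forward 6.9 m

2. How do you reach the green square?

turn right 151°, forward 2.0 m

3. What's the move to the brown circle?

turn right 54°, forward 5.6 m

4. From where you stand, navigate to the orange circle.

turn left 75°, forward 5.3 m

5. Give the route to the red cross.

turn left 12°, forward 3.9 m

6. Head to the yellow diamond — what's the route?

turn right 38°, forward 5.1 m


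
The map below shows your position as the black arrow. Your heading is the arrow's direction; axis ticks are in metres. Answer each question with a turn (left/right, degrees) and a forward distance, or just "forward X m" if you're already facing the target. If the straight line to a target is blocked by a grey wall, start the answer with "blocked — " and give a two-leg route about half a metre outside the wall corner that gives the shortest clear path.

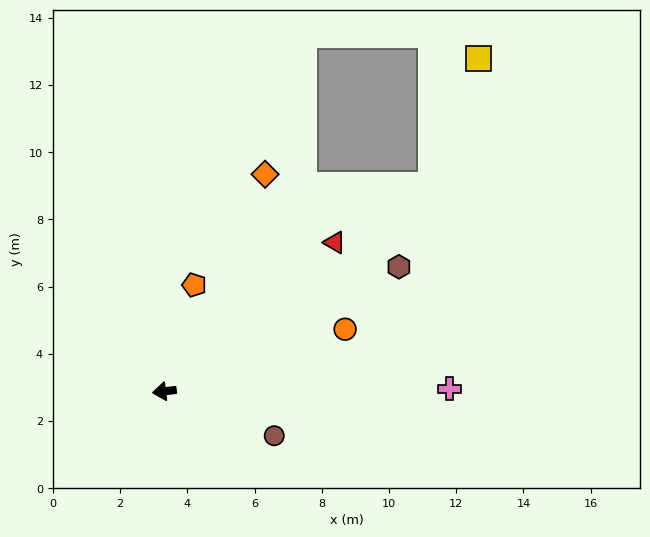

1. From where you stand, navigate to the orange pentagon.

turn right 113°, forward 3.3 m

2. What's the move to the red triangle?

turn right 146°, forward 6.7 m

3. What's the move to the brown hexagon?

turn right 159°, forward 7.9 m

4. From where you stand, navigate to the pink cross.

turn left 174°, forward 8.5 m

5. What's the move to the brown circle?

turn left 151°, forward 3.5 m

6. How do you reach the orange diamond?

turn right 122°, forward 7.1 m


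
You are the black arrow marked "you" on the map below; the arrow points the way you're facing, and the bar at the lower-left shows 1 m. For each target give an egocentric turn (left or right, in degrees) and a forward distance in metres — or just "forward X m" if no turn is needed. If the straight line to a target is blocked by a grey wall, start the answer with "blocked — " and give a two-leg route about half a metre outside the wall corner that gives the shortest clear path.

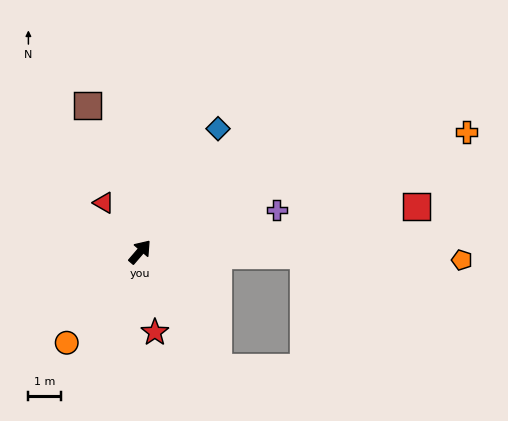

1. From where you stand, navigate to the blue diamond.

turn left 8°, forward 4.5 m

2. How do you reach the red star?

turn right 129°, forward 2.5 m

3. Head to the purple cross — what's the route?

turn right 32°, forward 4.4 m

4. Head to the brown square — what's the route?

turn left 60°, forward 4.8 m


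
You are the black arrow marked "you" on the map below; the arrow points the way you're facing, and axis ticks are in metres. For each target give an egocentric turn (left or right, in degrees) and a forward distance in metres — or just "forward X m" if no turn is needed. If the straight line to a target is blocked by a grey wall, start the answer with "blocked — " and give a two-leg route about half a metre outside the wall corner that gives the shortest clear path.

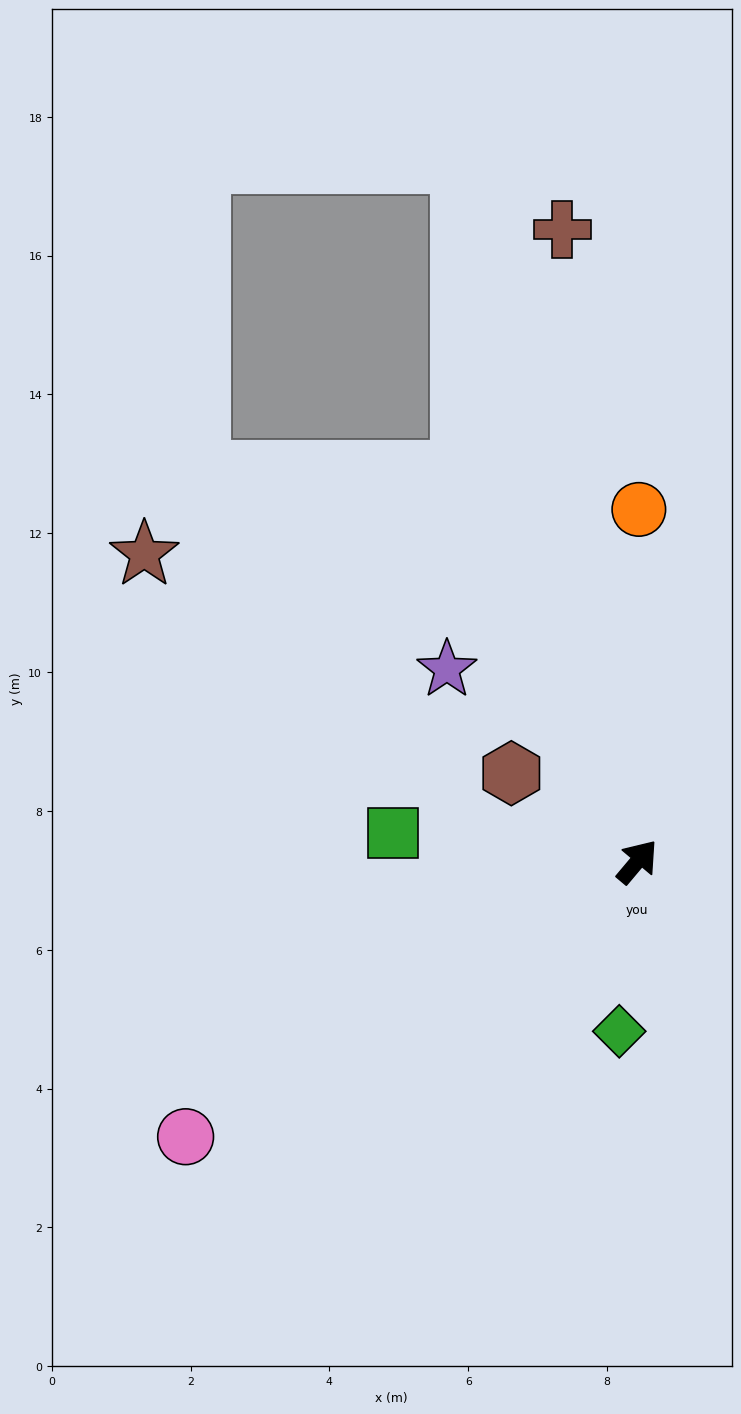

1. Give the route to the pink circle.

turn left 161°, forward 7.6 m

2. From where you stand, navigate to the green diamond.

turn right 146°, forward 2.5 m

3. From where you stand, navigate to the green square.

turn left 123°, forward 3.5 m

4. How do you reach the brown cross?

turn left 47°, forward 9.2 m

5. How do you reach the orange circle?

turn left 40°, forward 5.1 m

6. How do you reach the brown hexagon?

turn left 95°, forward 2.2 m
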